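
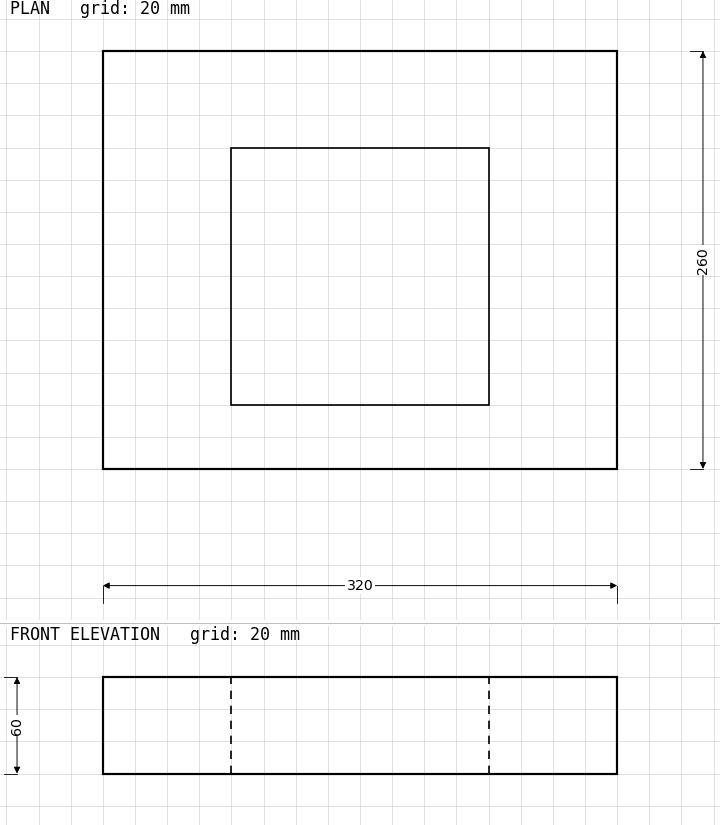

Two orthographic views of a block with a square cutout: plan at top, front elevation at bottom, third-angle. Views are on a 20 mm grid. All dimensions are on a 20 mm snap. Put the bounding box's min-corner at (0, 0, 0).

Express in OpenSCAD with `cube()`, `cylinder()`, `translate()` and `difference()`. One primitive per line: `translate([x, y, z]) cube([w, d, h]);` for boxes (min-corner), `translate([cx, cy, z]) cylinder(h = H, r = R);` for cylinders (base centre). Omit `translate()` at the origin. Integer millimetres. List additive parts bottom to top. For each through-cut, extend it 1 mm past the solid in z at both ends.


difference() {
  cube([320, 260, 60]);
  translate([80, 40, -1]) cube([160, 160, 62]);
}


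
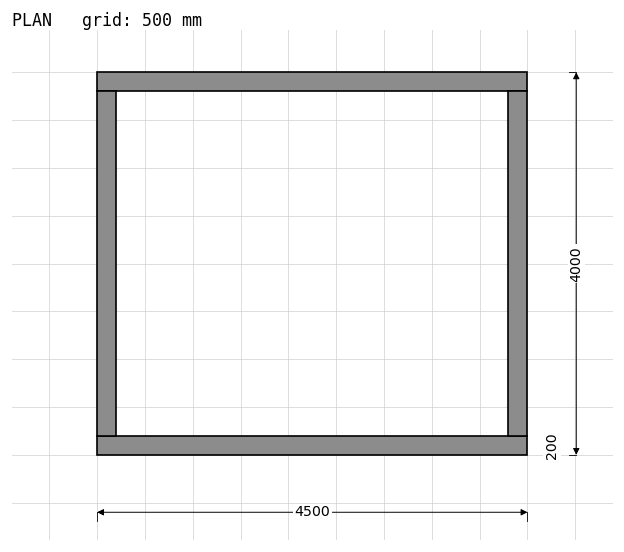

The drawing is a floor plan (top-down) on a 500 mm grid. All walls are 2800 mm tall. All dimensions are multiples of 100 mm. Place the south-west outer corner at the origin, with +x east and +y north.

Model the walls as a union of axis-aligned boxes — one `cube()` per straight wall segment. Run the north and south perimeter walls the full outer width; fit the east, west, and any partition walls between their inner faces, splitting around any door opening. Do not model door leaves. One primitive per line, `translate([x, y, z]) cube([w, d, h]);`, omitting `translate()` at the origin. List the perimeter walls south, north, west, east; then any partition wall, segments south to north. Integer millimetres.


cube([4500, 200, 2800]);
translate([0, 3800, 0]) cube([4500, 200, 2800]);
translate([0, 200, 0]) cube([200, 3600, 2800]);
translate([4300, 200, 0]) cube([200, 3600, 2800]);


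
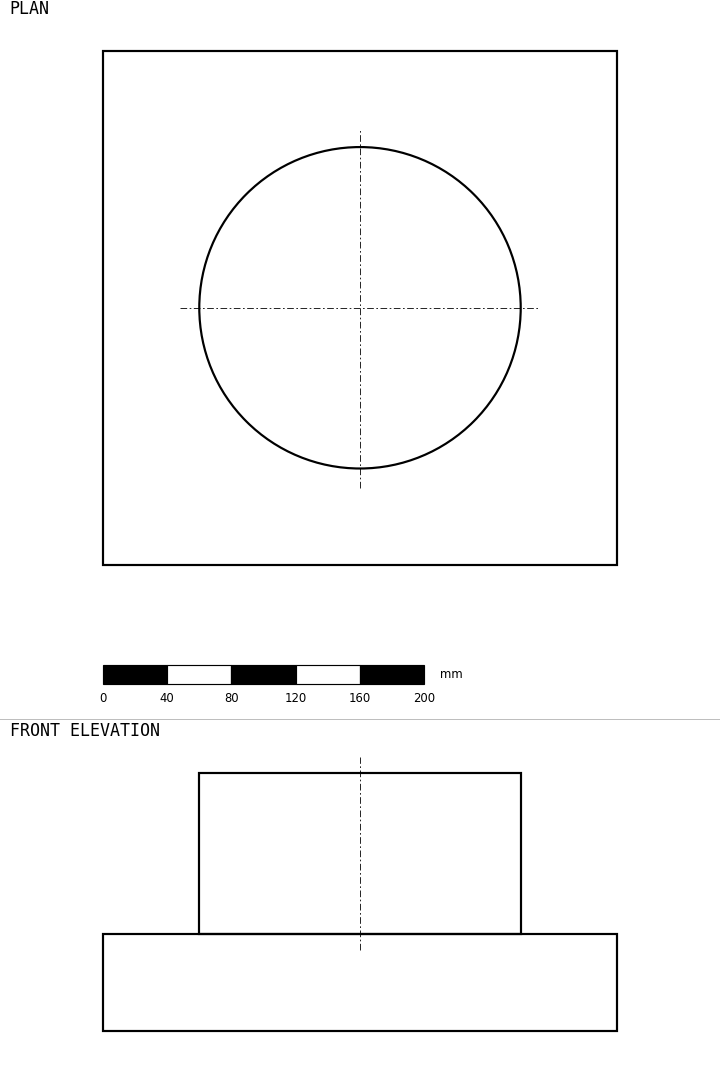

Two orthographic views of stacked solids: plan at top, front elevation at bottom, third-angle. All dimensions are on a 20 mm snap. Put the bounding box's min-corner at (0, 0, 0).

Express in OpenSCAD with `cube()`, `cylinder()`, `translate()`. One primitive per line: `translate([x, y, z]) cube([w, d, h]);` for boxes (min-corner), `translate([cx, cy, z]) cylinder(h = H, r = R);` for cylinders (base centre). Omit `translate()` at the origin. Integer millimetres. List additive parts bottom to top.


cube([320, 320, 60]);
translate([160, 160, 60]) cylinder(h = 100, r = 100);


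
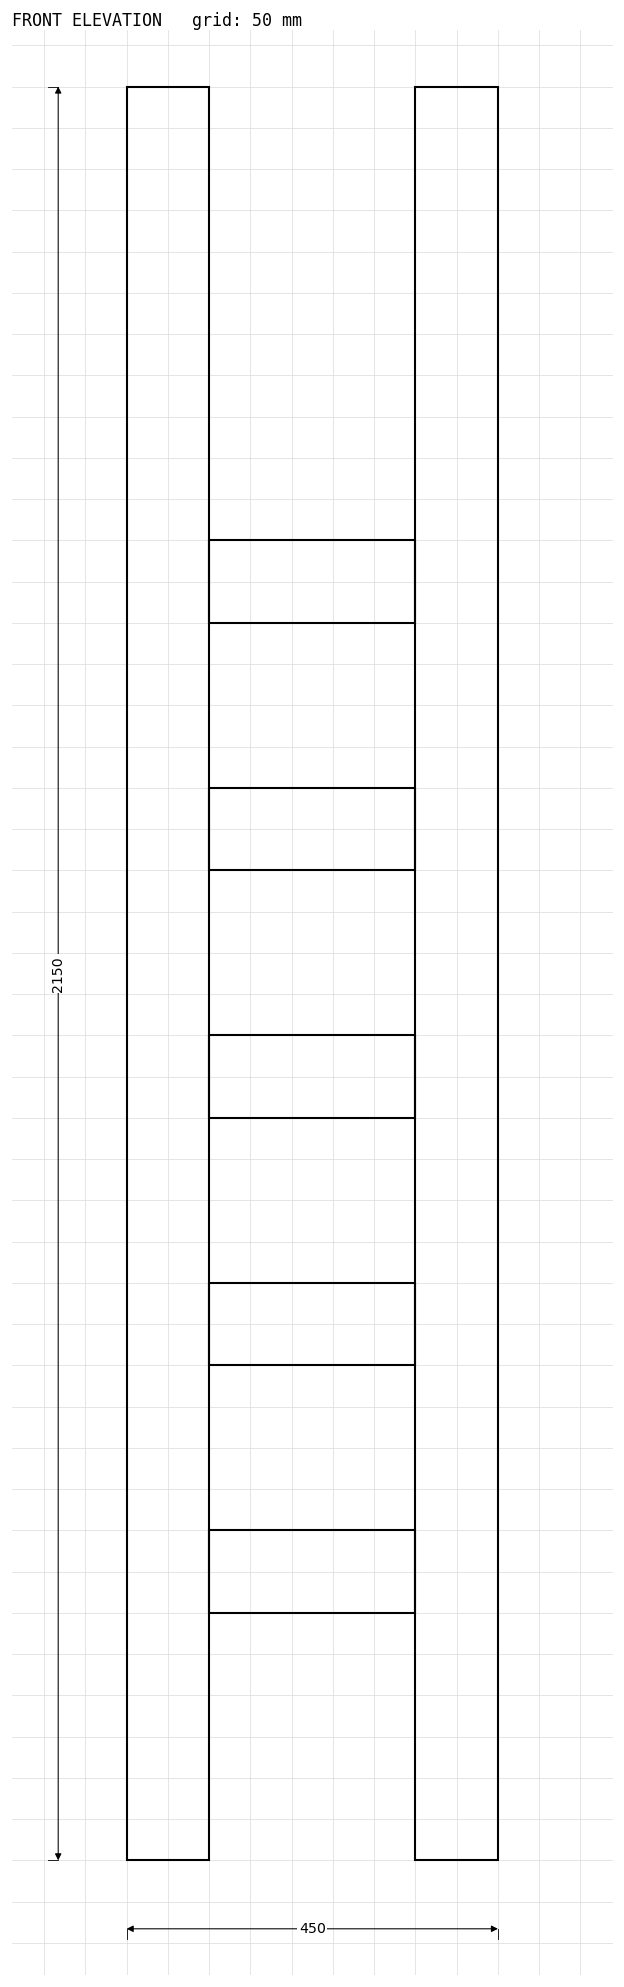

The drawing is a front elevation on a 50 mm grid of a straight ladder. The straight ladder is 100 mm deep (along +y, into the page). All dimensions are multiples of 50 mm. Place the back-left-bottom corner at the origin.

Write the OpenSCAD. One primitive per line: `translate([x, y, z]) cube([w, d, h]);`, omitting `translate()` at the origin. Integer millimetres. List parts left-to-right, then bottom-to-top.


cube([100, 100, 2150]);
translate([100, 0, 300]) cube([250, 100, 100]);
translate([100, 0, 600]) cube([250, 100, 100]);
translate([100, 0, 900]) cube([250, 100, 100]);
translate([100, 0, 1200]) cube([250, 100, 100]);
translate([100, 0, 1500]) cube([250, 100, 100]);
translate([350, 0, 0]) cube([100, 100, 2150]);


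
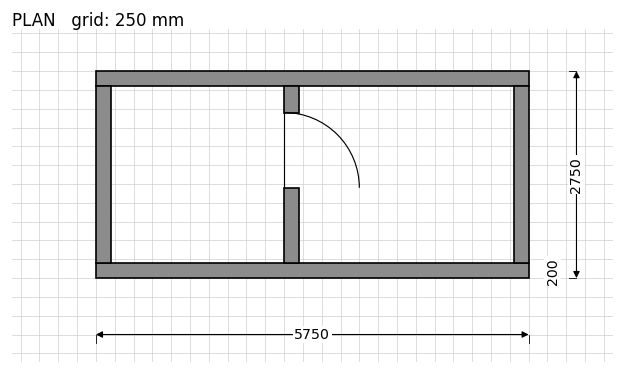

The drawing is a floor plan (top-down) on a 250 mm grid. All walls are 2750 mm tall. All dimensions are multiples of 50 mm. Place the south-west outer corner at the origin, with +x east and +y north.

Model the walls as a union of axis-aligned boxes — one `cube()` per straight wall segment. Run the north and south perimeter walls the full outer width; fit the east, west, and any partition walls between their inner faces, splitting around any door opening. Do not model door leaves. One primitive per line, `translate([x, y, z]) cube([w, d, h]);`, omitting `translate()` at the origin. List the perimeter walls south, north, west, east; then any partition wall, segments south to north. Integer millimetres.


cube([5750, 200, 2750]);
translate([0, 2550, 0]) cube([5750, 200, 2750]);
translate([0, 200, 0]) cube([200, 2350, 2750]);
translate([5550, 200, 0]) cube([200, 2350, 2750]);
translate([2500, 200, 0]) cube([200, 1000, 2750]);
translate([2500, 2200, 0]) cube([200, 350, 2750]);


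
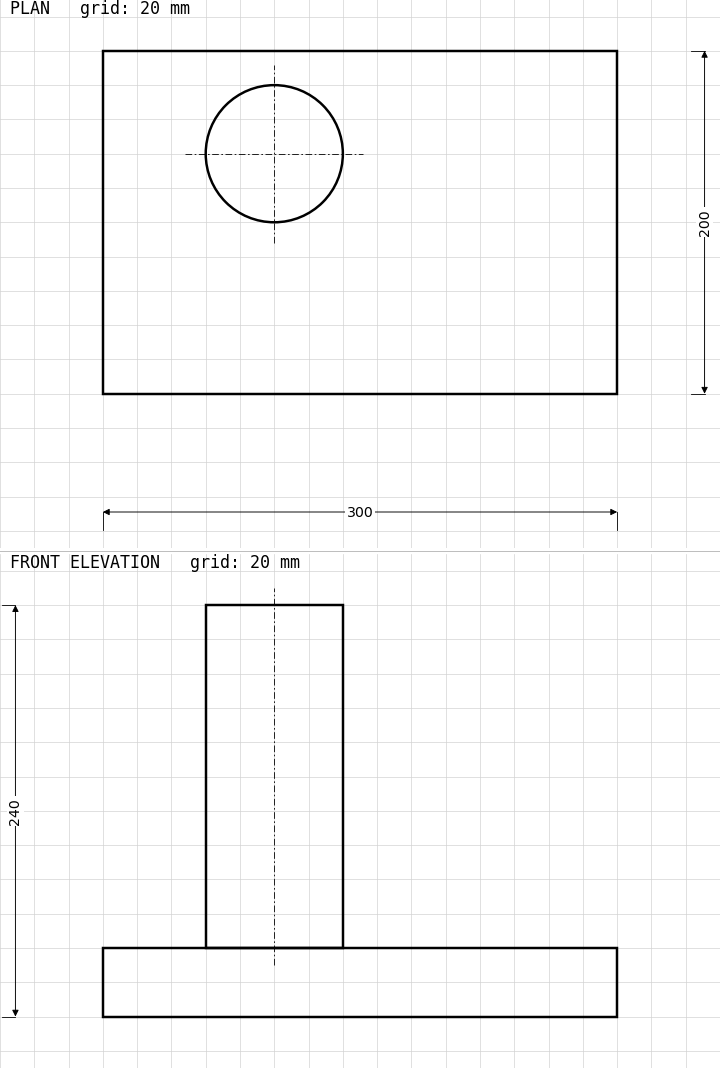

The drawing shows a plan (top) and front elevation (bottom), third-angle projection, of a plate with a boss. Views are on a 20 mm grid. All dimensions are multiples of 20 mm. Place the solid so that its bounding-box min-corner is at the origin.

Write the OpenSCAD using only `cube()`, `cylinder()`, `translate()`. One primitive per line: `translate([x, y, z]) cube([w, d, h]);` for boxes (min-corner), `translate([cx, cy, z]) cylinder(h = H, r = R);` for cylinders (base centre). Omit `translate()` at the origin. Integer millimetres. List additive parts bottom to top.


cube([300, 200, 40]);
translate([100, 140, 40]) cylinder(h = 200, r = 40);


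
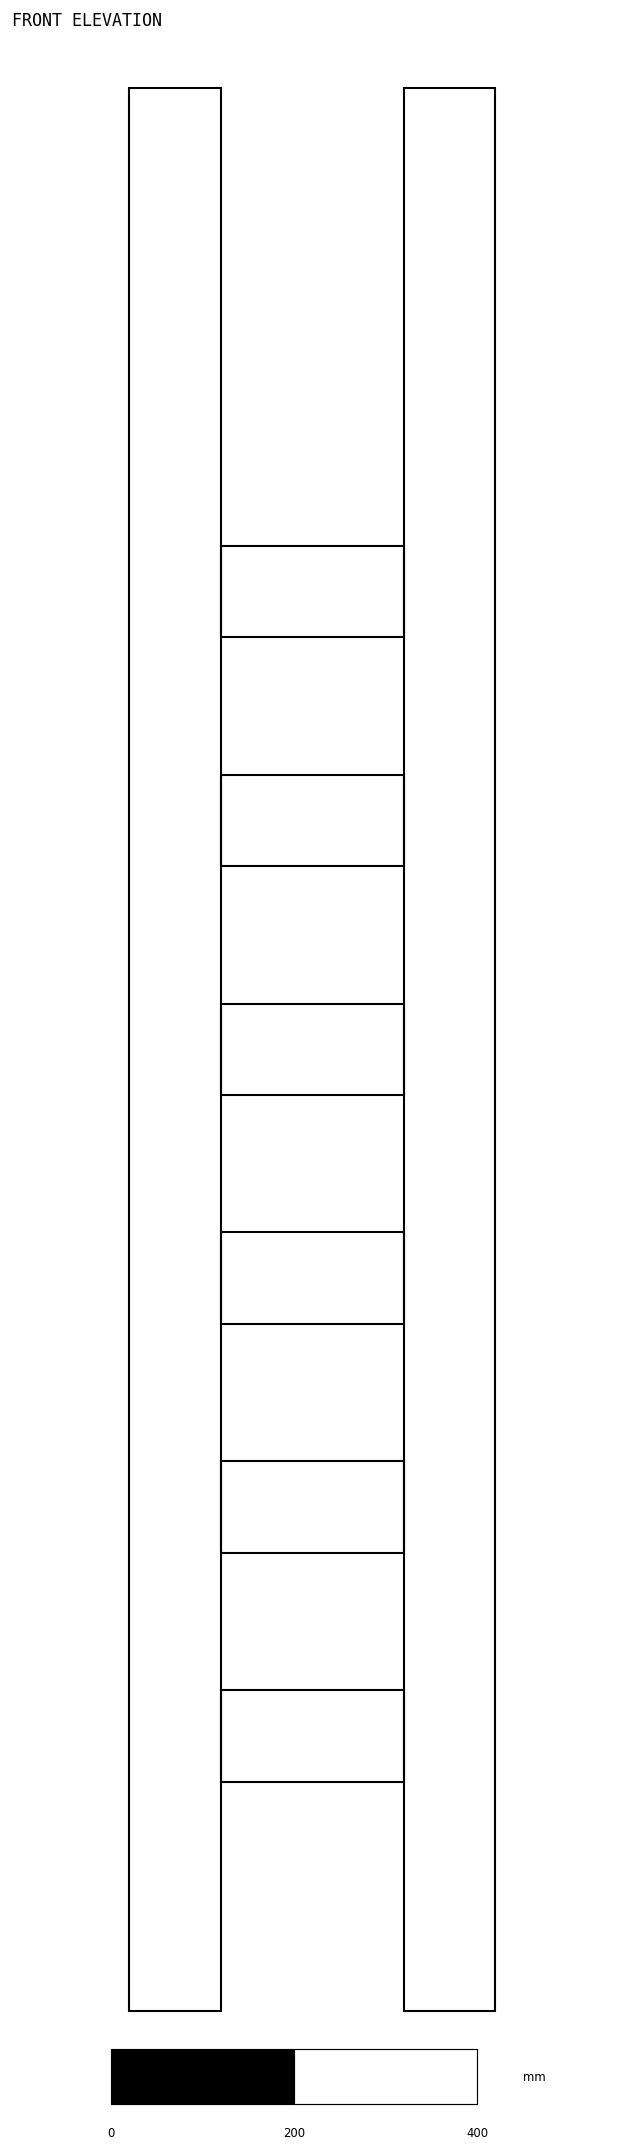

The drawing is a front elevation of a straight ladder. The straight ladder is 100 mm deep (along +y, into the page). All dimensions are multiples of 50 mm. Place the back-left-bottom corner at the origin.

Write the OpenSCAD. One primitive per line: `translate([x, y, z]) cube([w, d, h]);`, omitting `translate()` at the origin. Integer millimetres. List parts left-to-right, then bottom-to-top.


cube([100, 100, 2100]);
translate([100, 0, 250]) cube([200, 100, 100]);
translate([100, 0, 500]) cube([200, 100, 100]);
translate([100, 0, 750]) cube([200, 100, 100]);
translate([100, 0, 1000]) cube([200, 100, 100]);
translate([100, 0, 1250]) cube([200, 100, 100]);
translate([100, 0, 1500]) cube([200, 100, 100]);
translate([300, 0, 0]) cube([100, 100, 2100]);


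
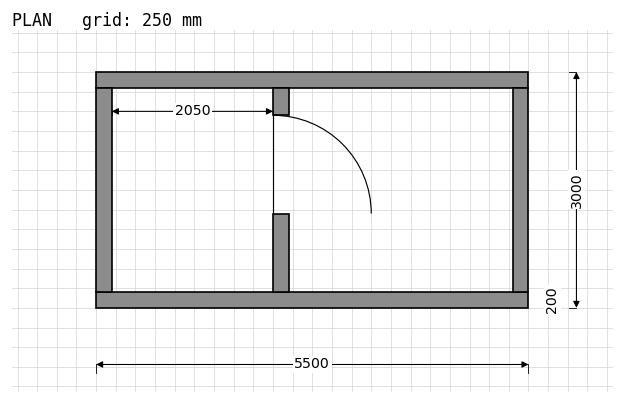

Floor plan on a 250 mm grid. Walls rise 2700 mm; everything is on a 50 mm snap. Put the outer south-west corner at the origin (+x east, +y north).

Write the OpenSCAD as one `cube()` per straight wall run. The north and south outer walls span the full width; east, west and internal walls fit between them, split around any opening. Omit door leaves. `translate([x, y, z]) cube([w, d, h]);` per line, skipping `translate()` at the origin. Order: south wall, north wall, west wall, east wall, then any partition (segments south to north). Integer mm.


cube([5500, 200, 2700]);
translate([0, 2800, 0]) cube([5500, 200, 2700]);
translate([0, 200, 0]) cube([200, 2600, 2700]);
translate([5300, 200, 0]) cube([200, 2600, 2700]);
translate([2250, 200, 0]) cube([200, 1000, 2700]);
translate([2250, 2450, 0]) cube([200, 350, 2700]);


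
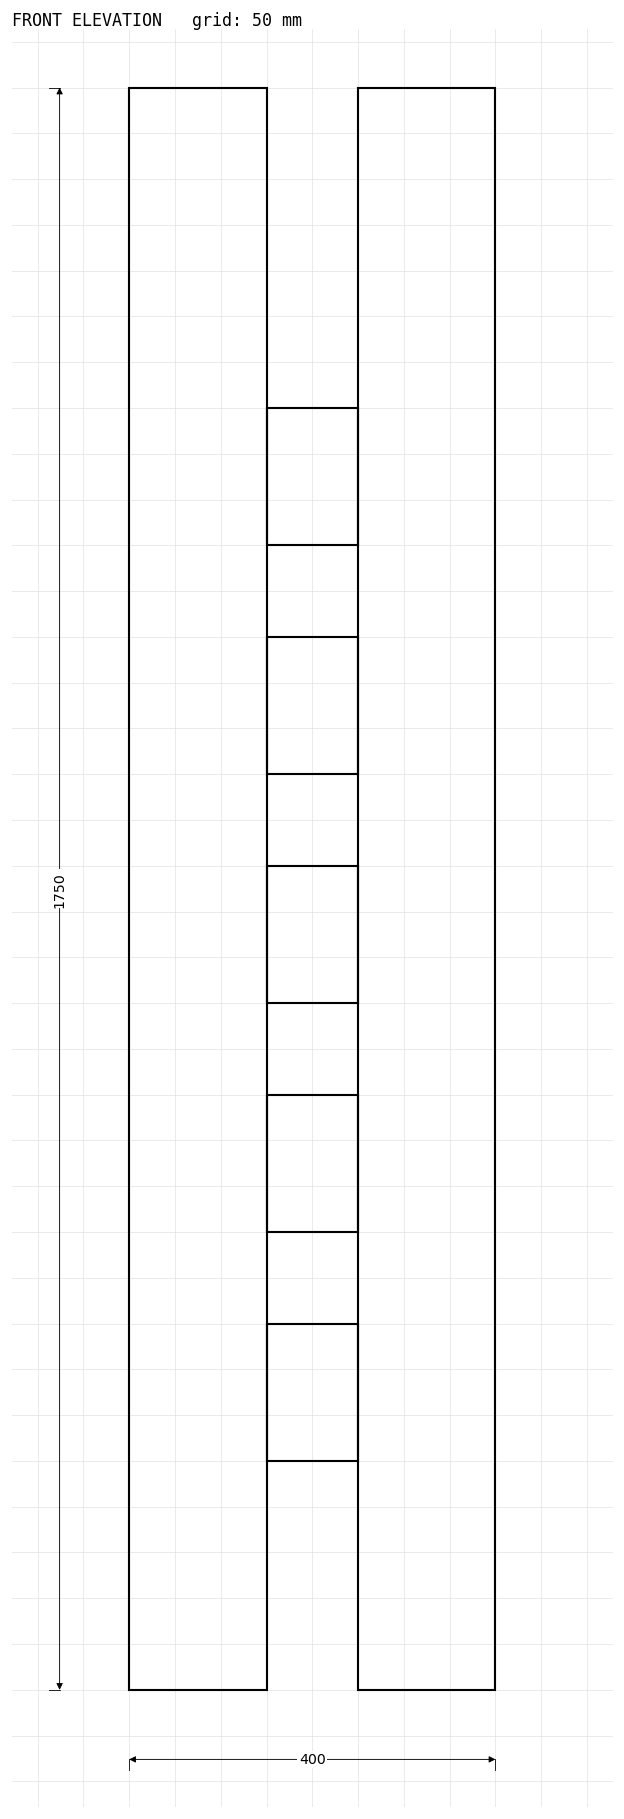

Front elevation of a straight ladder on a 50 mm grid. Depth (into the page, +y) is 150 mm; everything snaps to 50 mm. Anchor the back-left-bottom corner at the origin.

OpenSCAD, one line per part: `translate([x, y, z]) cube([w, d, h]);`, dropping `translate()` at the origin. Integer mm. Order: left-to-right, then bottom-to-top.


cube([150, 150, 1750]);
translate([150, 0, 250]) cube([100, 150, 150]);
translate([150, 0, 500]) cube([100, 150, 150]);
translate([150, 0, 750]) cube([100, 150, 150]);
translate([150, 0, 1000]) cube([100, 150, 150]);
translate([150, 0, 1250]) cube([100, 150, 150]);
translate([250, 0, 0]) cube([150, 150, 1750]);


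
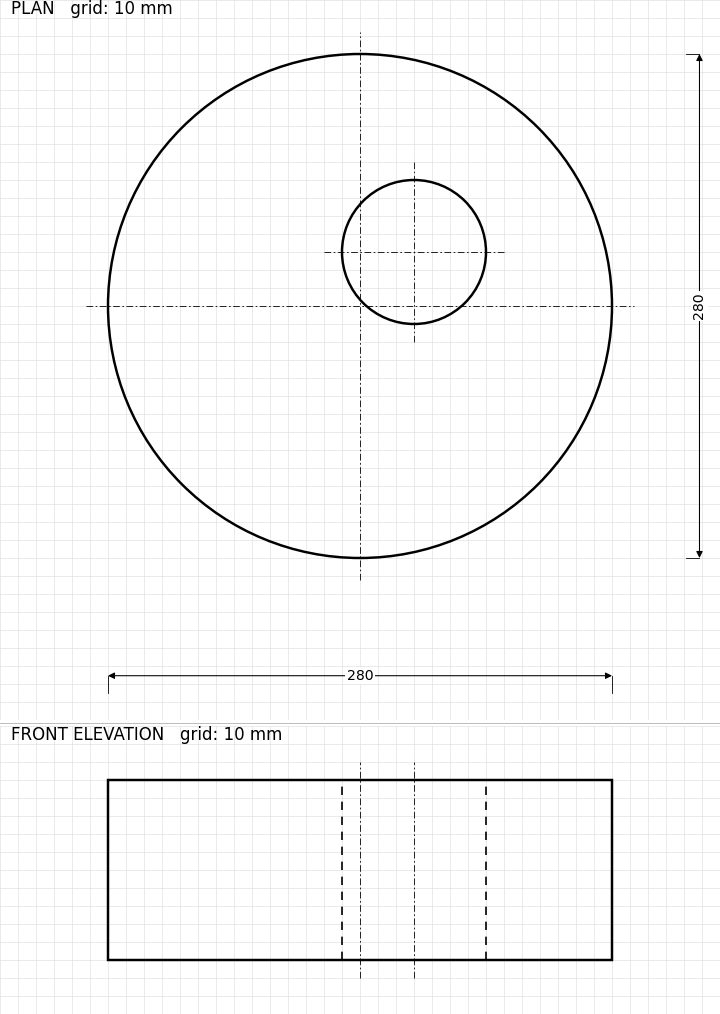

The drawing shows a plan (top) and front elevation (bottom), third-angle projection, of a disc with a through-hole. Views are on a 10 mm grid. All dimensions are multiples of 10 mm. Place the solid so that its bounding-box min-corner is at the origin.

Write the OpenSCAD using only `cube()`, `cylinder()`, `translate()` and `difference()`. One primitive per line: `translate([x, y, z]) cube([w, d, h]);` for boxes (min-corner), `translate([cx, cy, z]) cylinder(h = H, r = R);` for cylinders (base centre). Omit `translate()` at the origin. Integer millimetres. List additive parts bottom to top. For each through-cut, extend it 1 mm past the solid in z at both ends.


difference() {
  translate([140, 140, 0]) cylinder(h = 100, r = 140);
  translate([170, 170, -1]) cylinder(h = 102, r = 40);
}


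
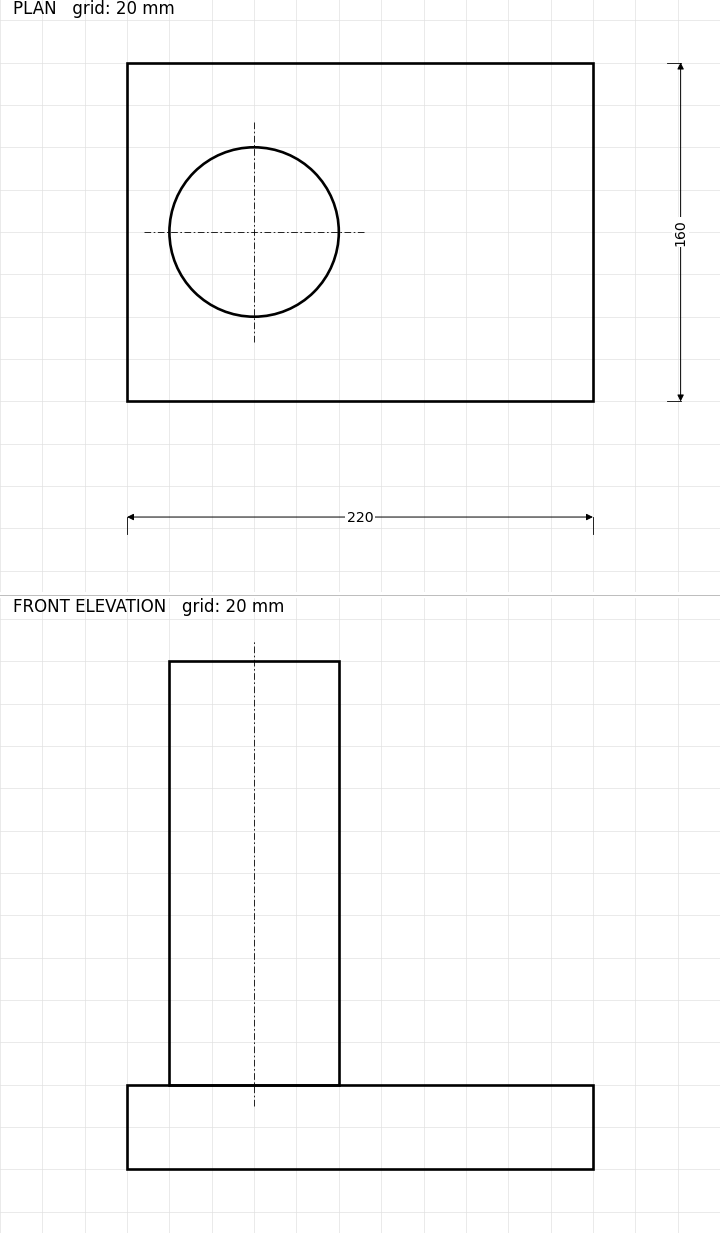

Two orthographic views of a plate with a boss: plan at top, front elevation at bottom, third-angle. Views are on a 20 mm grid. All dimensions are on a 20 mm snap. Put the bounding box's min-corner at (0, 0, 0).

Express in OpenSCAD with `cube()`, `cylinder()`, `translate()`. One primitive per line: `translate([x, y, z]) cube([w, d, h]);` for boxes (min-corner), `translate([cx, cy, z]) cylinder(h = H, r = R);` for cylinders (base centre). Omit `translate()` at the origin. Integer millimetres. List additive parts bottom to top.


cube([220, 160, 40]);
translate([60, 80, 40]) cylinder(h = 200, r = 40);


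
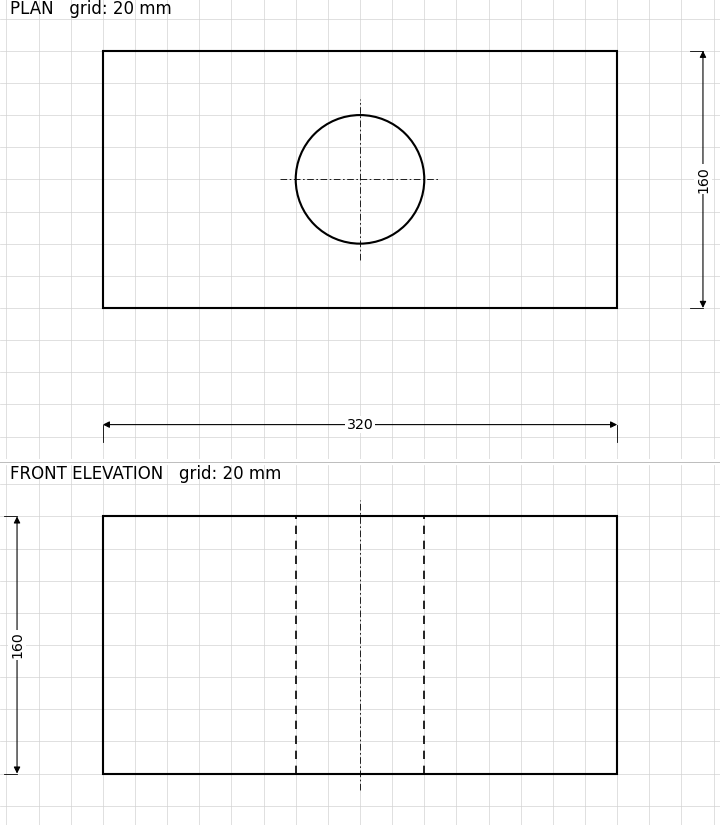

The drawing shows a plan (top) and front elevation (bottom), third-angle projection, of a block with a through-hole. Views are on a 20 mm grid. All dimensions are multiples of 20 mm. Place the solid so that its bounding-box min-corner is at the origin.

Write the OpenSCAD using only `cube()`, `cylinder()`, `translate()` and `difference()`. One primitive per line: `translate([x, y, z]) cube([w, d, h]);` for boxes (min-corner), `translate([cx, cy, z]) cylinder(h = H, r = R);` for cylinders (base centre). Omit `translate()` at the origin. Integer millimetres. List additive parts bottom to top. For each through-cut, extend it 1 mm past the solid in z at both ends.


difference() {
  cube([320, 160, 160]);
  translate([160, 80, -1]) cylinder(h = 162, r = 40);
}


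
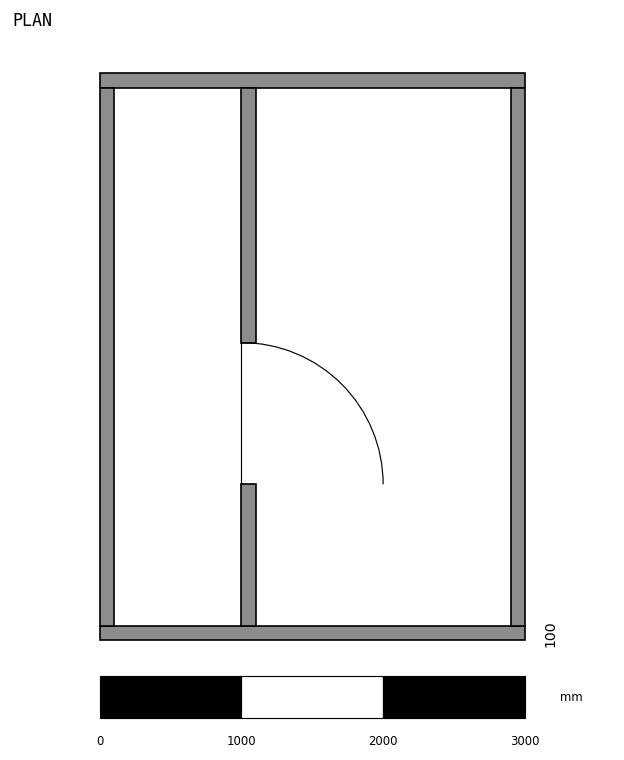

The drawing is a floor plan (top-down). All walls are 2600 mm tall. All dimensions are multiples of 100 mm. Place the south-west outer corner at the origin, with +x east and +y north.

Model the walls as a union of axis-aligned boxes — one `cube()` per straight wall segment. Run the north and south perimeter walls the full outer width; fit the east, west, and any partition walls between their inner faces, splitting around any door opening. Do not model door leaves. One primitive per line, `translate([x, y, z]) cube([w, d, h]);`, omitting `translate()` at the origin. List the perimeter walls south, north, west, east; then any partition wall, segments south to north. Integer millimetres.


cube([3000, 100, 2600]);
translate([0, 3900, 0]) cube([3000, 100, 2600]);
translate([0, 100, 0]) cube([100, 3800, 2600]);
translate([2900, 100, 0]) cube([100, 3800, 2600]);
translate([1000, 100, 0]) cube([100, 1000, 2600]);
translate([1000, 2100, 0]) cube([100, 1800, 2600]);


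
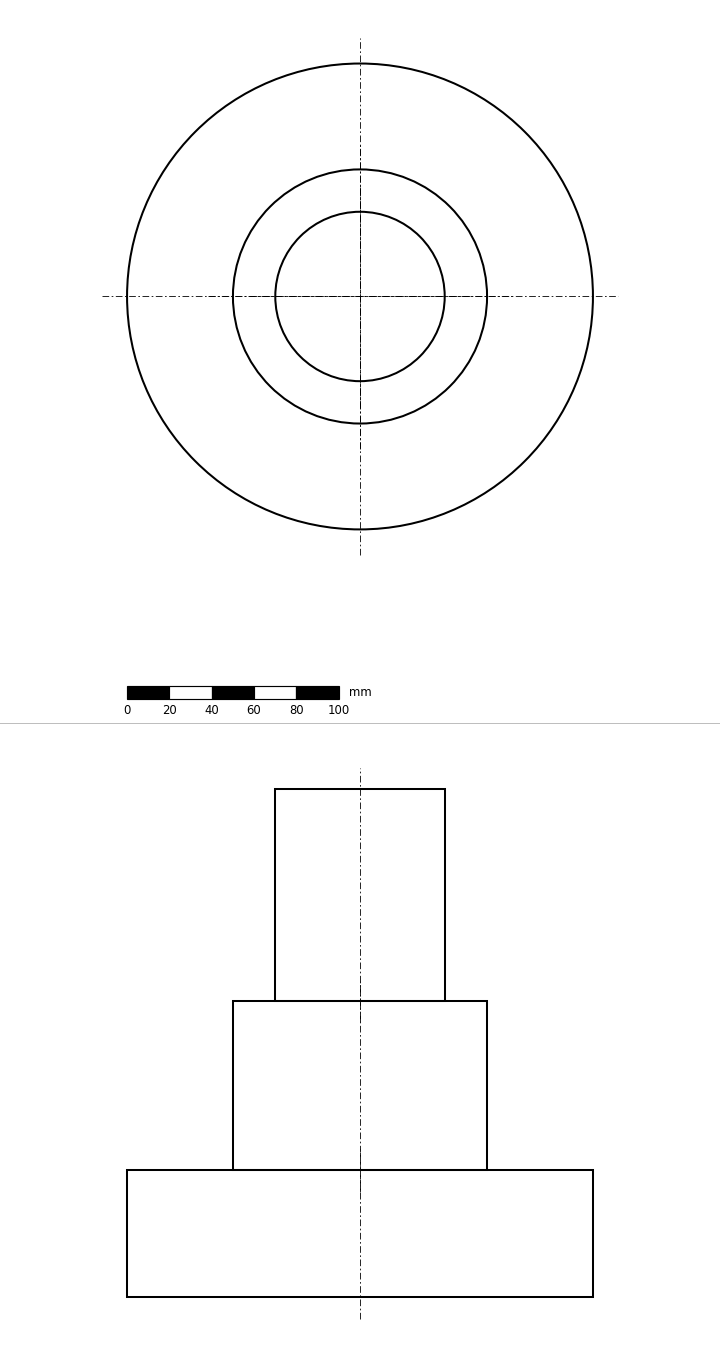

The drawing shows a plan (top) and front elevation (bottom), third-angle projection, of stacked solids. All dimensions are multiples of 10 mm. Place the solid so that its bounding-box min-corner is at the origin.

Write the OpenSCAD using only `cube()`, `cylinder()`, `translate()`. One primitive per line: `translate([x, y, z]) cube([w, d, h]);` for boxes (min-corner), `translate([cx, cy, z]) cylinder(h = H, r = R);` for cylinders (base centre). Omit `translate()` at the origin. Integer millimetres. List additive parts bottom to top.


translate([110, 110, 0]) cylinder(h = 60, r = 110);
translate([110, 110, 60]) cylinder(h = 80, r = 60);
translate([110, 110, 140]) cylinder(h = 100, r = 40);


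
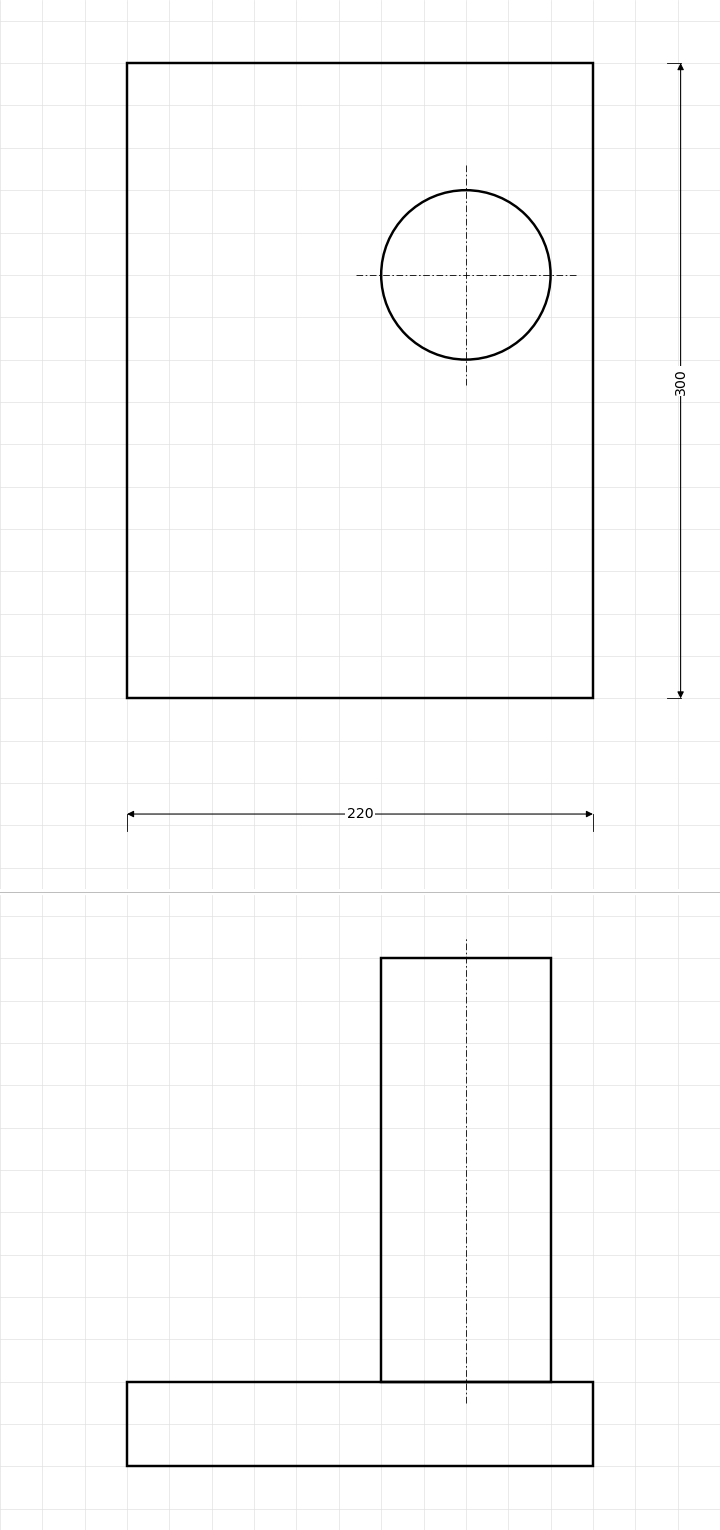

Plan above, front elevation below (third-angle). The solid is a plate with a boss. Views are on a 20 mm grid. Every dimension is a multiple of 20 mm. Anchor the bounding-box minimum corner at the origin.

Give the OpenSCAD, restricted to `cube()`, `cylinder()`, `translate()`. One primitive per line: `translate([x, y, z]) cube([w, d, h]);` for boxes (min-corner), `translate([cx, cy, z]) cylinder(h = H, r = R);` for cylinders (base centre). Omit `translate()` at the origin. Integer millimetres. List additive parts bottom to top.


cube([220, 300, 40]);
translate([160, 200, 40]) cylinder(h = 200, r = 40);


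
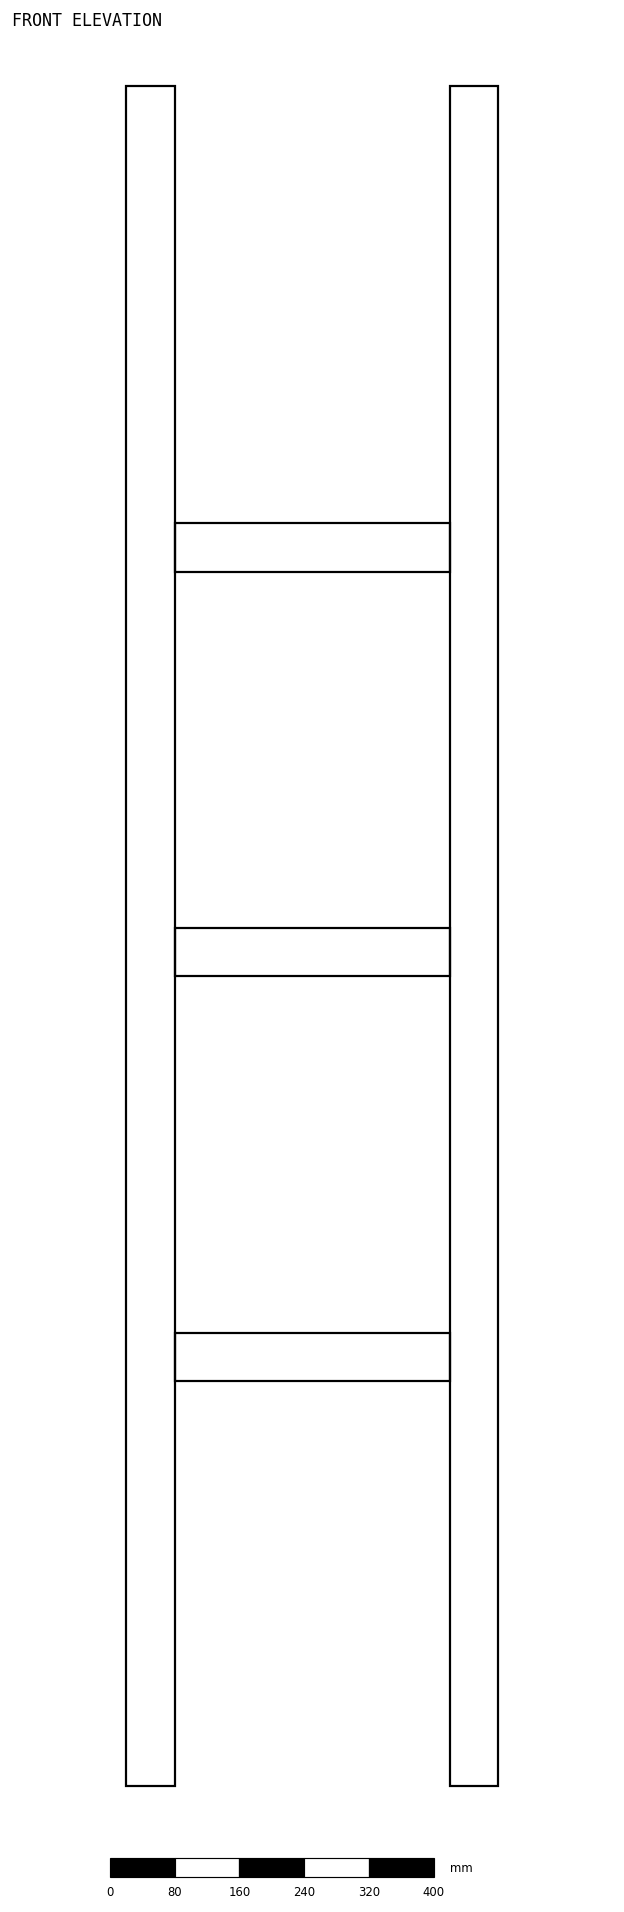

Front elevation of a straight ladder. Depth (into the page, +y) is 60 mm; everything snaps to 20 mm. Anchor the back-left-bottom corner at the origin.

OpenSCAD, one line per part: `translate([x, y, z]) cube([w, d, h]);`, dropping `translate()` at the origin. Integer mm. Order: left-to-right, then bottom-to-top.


cube([60, 60, 2100]);
translate([60, 0, 500]) cube([340, 60, 60]);
translate([60, 0, 1000]) cube([340, 60, 60]);
translate([60, 0, 1500]) cube([340, 60, 60]);
translate([400, 0, 0]) cube([60, 60, 2100]);


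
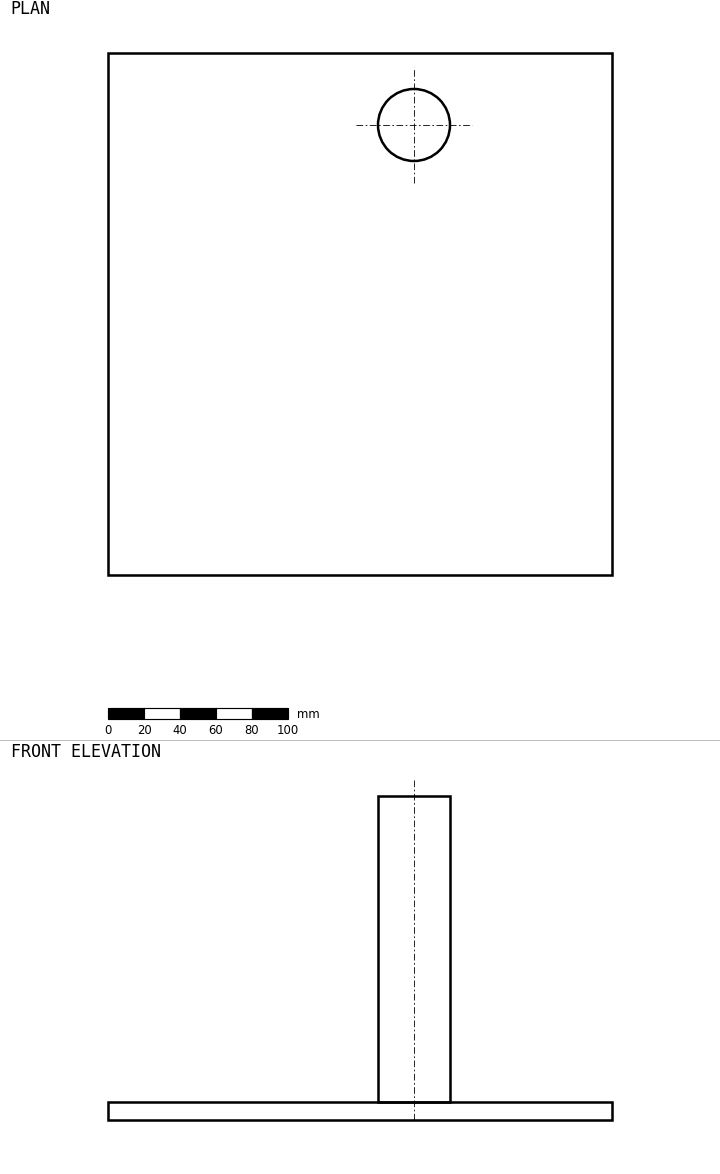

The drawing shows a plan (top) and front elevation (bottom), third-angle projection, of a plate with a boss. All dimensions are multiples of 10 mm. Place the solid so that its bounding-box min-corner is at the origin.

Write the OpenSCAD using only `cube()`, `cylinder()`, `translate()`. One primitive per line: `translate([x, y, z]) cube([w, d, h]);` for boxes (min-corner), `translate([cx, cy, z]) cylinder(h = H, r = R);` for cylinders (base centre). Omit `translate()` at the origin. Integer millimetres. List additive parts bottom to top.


cube([280, 290, 10]);
translate([170, 250, 10]) cylinder(h = 170, r = 20);


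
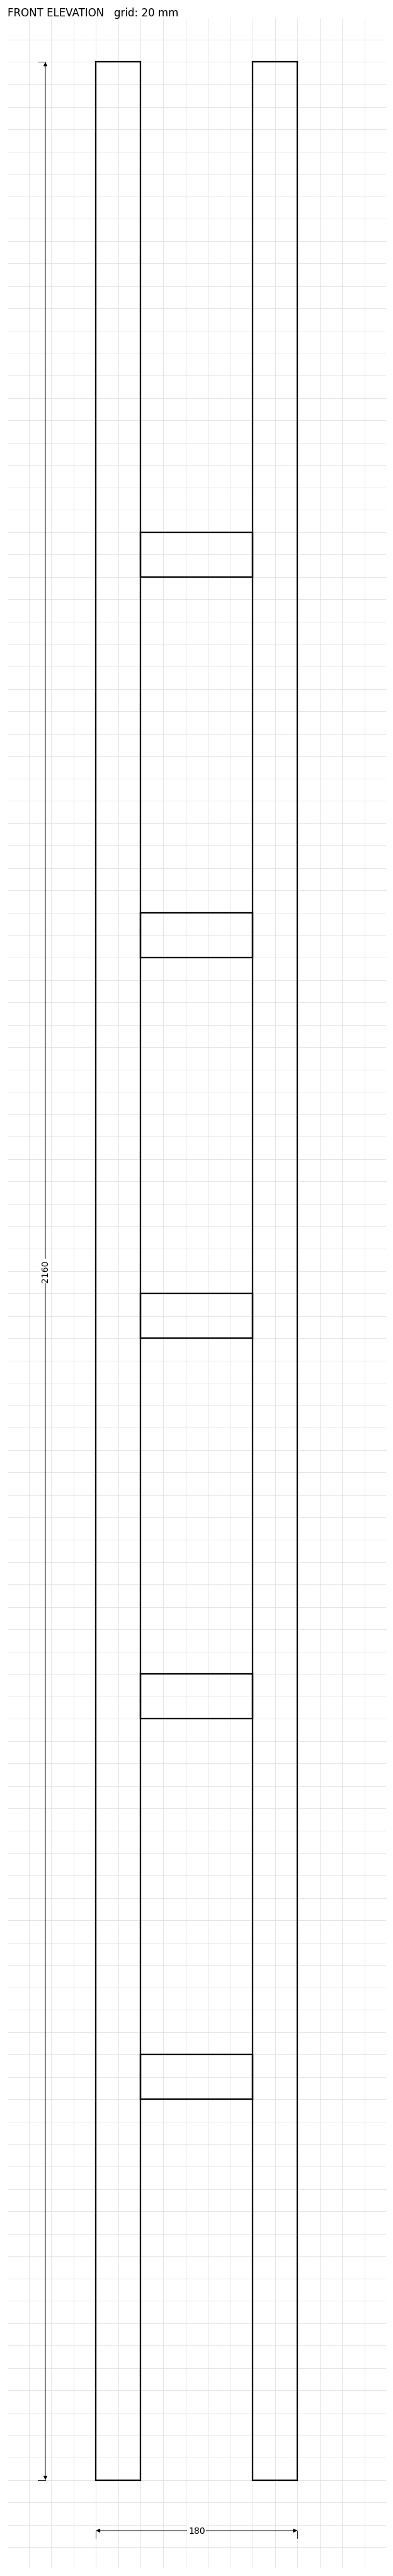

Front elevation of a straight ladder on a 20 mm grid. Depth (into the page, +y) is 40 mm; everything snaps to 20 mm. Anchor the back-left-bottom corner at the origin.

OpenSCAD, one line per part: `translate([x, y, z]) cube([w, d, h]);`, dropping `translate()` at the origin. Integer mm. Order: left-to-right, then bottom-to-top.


cube([40, 40, 2160]);
translate([40, 0, 340]) cube([100, 40, 40]);
translate([40, 0, 680]) cube([100, 40, 40]);
translate([40, 0, 1020]) cube([100, 40, 40]);
translate([40, 0, 1360]) cube([100, 40, 40]);
translate([40, 0, 1700]) cube([100, 40, 40]);
translate([140, 0, 0]) cube([40, 40, 2160]);


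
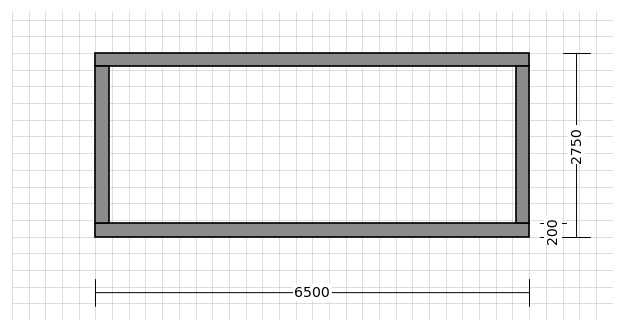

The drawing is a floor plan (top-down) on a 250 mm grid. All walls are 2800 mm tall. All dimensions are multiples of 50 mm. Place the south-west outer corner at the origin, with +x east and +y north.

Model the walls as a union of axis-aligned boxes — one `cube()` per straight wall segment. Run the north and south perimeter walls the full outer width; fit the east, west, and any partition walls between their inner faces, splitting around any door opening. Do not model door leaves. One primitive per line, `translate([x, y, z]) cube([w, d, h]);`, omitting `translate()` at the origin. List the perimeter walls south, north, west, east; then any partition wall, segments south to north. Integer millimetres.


cube([6500, 200, 2800]);
translate([0, 2550, 0]) cube([6500, 200, 2800]);
translate([0, 200, 0]) cube([200, 2350, 2800]);
translate([6300, 200, 0]) cube([200, 2350, 2800]);


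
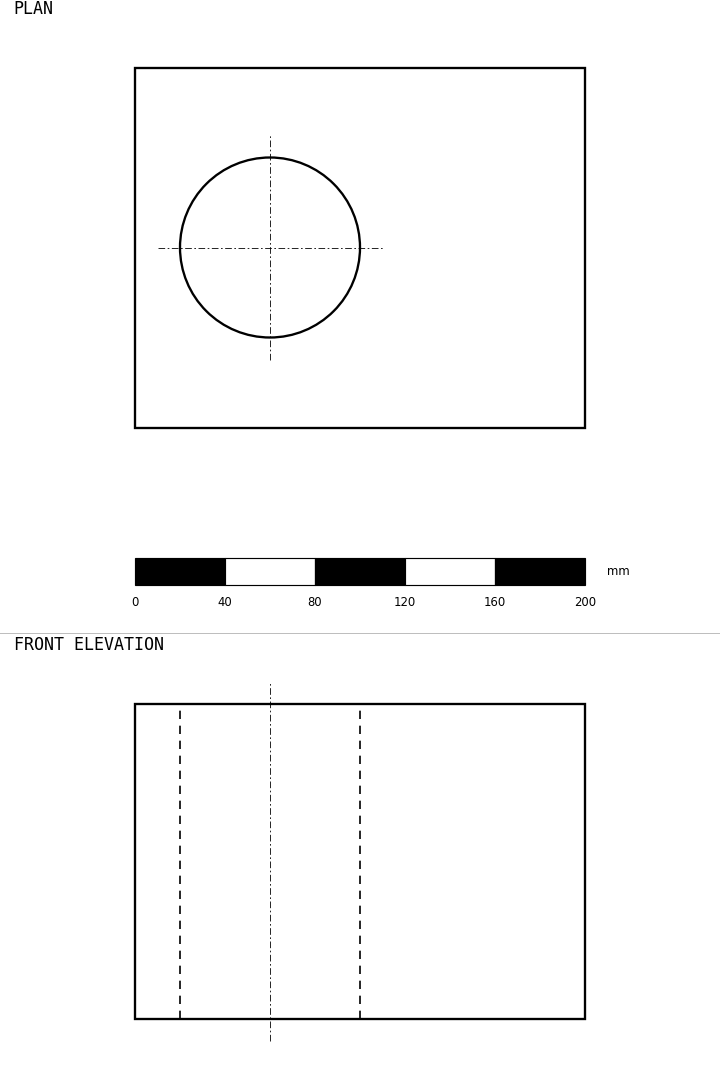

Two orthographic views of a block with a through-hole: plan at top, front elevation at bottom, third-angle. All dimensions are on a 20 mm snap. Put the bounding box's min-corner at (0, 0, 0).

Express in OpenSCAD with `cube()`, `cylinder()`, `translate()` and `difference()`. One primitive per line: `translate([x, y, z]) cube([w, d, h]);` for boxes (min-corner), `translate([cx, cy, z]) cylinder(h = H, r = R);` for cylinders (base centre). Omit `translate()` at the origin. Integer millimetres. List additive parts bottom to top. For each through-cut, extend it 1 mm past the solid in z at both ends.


difference() {
  cube([200, 160, 140]);
  translate([60, 80, -1]) cylinder(h = 142, r = 40);
}


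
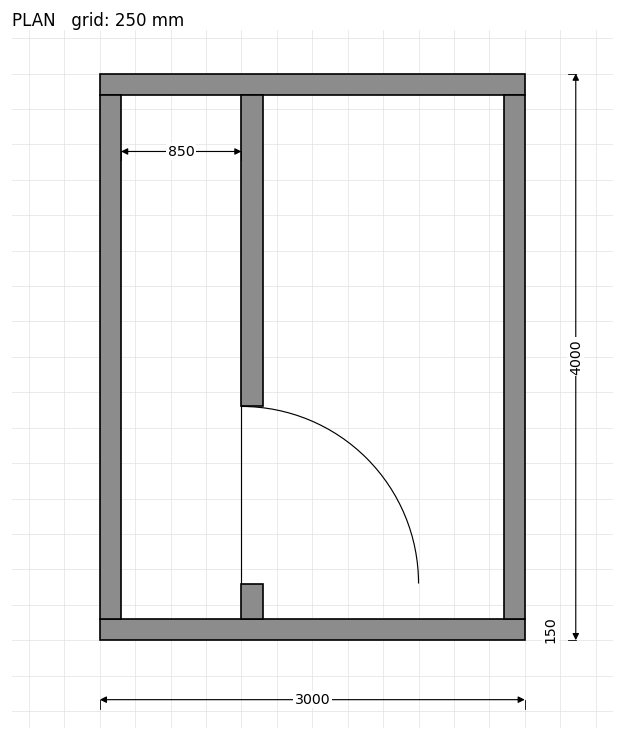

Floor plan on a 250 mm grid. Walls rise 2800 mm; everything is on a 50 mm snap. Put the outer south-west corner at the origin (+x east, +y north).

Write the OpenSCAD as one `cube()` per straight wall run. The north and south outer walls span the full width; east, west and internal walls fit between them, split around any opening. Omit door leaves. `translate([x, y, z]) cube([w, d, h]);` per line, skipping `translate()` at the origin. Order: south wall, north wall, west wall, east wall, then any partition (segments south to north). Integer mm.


cube([3000, 150, 2800]);
translate([0, 3850, 0]) cube([3000, 150, 2800]);
translate([0, 150, 0]) cube([150, 3700, 2800]);
translate([2850, 150, 0]) cube([150, 3700, 2800]);
translate([1000, 150, 0]) cube([150, 250, 2800]);
translate([1000, 1650, 0]) cube([150, 2200, 2800]);


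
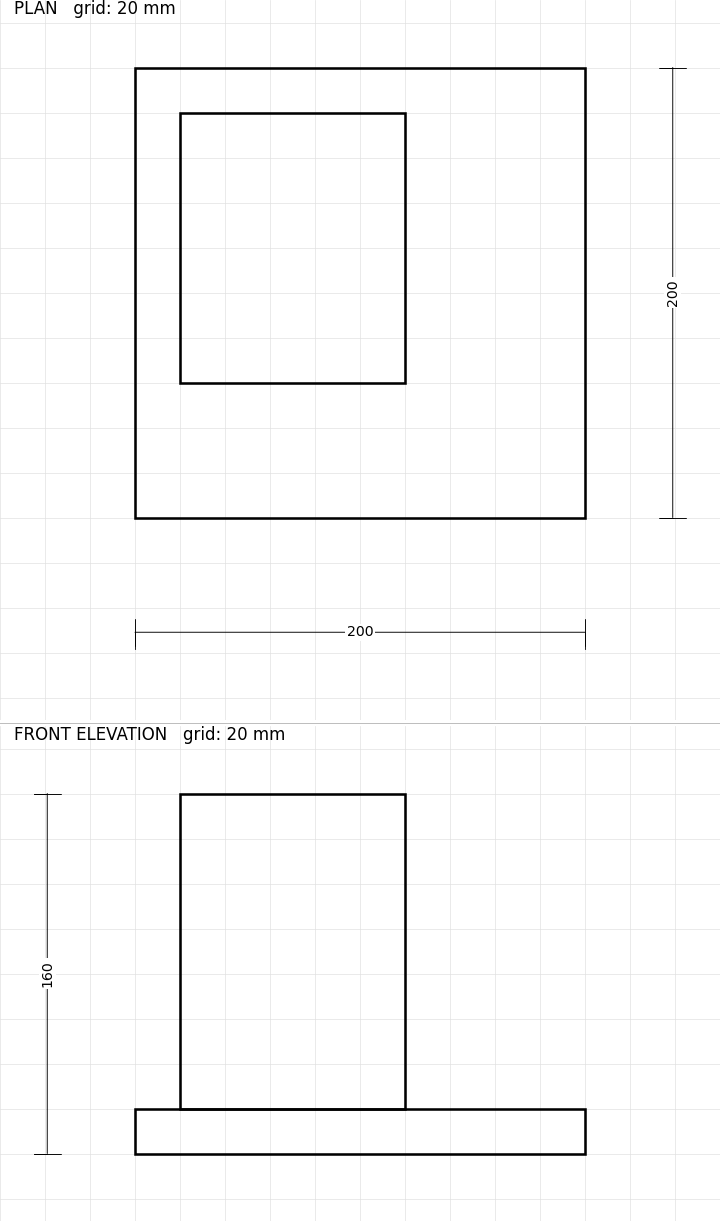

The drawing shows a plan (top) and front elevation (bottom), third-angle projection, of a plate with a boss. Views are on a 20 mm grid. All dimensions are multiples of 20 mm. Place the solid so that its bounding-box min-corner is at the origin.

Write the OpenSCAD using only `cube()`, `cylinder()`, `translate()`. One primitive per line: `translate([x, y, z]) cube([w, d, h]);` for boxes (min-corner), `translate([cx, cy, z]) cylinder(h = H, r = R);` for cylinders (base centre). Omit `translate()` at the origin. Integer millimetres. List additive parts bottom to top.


cube([200, 200, 20]);
translate([20, 60, 20]) cube([100, 120, 140]);


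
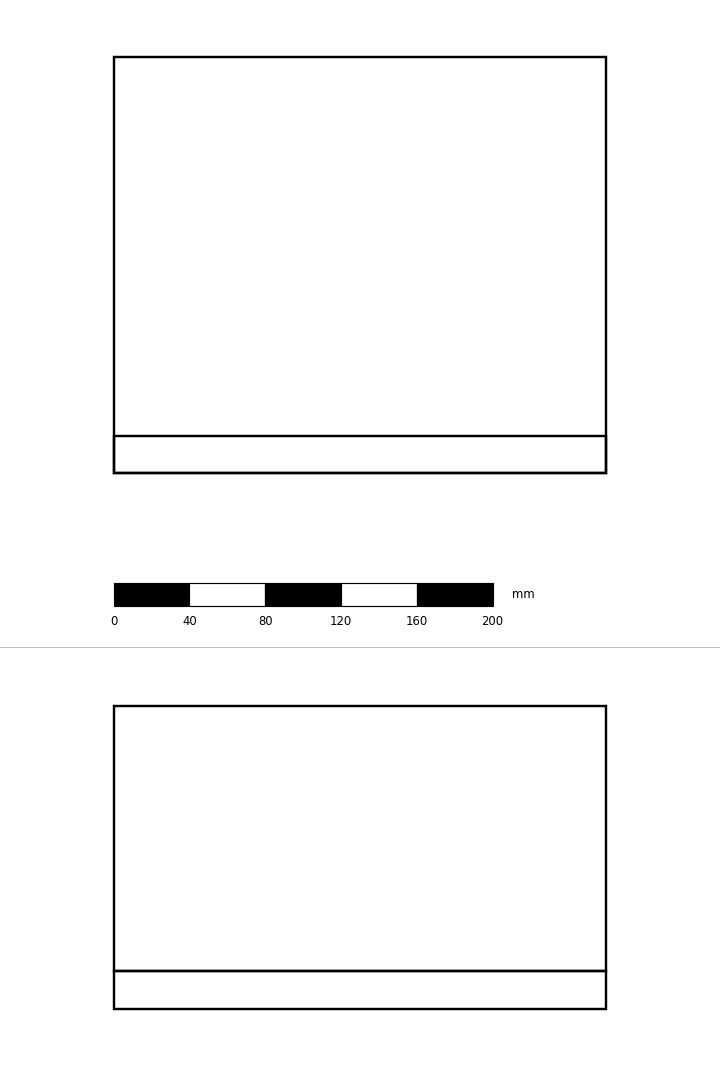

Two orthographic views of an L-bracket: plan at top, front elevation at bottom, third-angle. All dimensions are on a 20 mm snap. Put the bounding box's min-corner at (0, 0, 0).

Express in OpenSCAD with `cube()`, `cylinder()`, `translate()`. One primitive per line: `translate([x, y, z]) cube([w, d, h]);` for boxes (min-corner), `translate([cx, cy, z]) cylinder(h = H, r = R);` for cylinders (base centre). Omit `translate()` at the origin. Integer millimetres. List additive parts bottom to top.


cube([260, 220, 20]);
translate([0, 0, 20]) cube([260, 20, 140]);


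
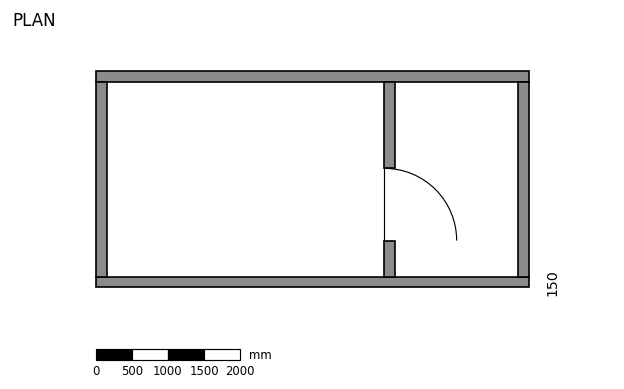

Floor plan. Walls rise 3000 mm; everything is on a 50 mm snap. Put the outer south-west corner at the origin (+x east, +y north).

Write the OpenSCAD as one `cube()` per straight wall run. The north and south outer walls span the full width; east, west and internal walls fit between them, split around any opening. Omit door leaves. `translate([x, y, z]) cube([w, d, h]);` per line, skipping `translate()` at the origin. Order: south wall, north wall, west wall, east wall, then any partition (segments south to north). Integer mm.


cube([6000, 150, 3000]);
translate([0, 2850, 0]) cube([6000, 150, 3000]);
translate([0, 150, 0]) cube([150, 2700, 3000]);
translate([5850, 150, 0]) cube([150, 2700, 3000]);
translate([4000, 150, 0]) cube([150, 500, 3000]);
translate([4000, 1650, 0]) cube([150, 1200, 3000]);


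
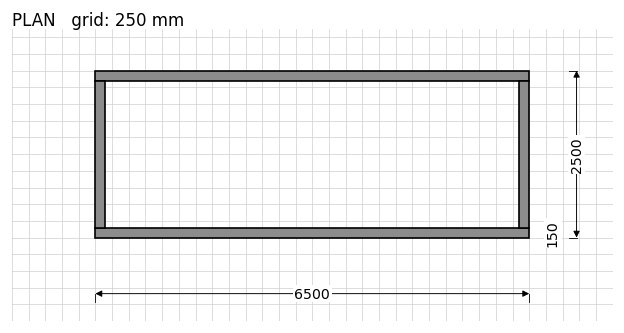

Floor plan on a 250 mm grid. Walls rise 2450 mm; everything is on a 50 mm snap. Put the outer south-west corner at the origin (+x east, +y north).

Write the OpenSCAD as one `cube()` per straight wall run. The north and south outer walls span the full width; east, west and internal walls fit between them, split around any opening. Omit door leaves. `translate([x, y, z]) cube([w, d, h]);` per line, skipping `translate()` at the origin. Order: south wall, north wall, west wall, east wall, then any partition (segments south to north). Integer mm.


cube([6500, 150, 2450]);
translate([0, 2350, 0]) cube([6500, 150, 2450]);
translate([0, 150, 0]) cube([150, 2200, 2450]);
translate([6350, 150, 0]) cube([150, 2200, 2450]);


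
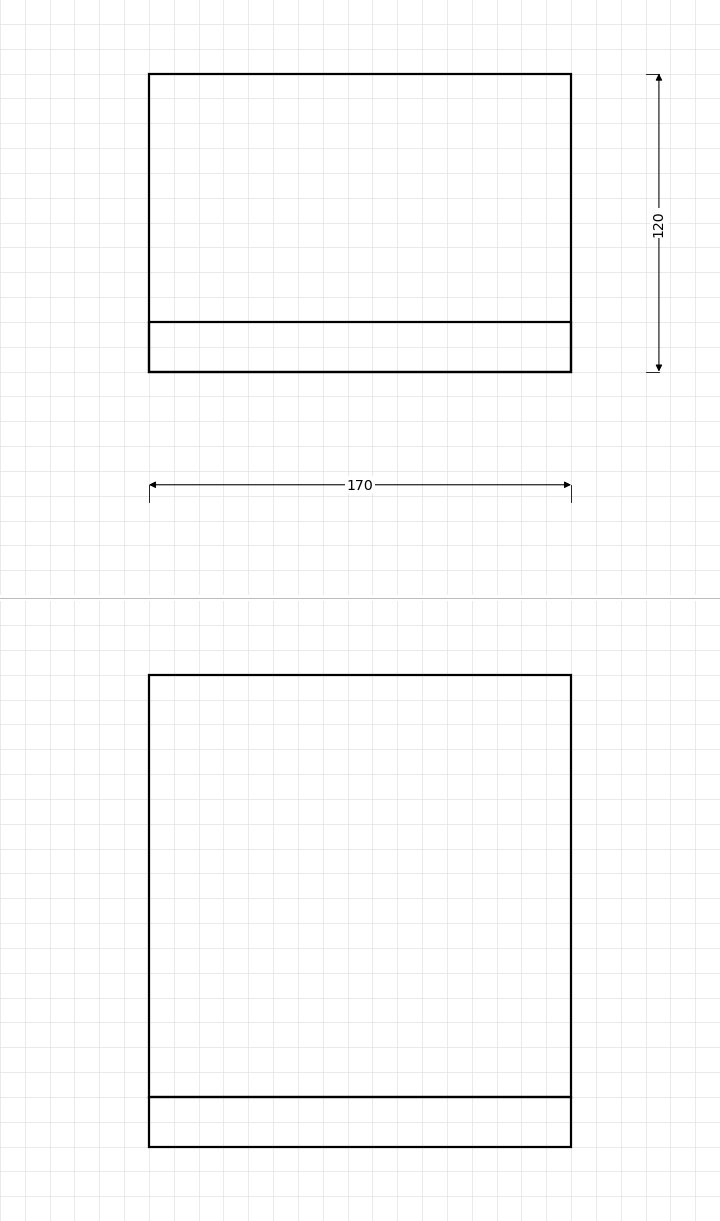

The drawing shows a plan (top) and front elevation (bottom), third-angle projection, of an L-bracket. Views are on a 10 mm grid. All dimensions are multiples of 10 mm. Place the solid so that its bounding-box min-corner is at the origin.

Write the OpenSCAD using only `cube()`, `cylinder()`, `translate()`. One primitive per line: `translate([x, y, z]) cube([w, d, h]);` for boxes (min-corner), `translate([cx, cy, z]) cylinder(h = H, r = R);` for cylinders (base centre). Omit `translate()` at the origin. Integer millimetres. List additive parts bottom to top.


cube([170, 120, 20]);
translate([0, 0, 20]) cube([170, 20, 170]);


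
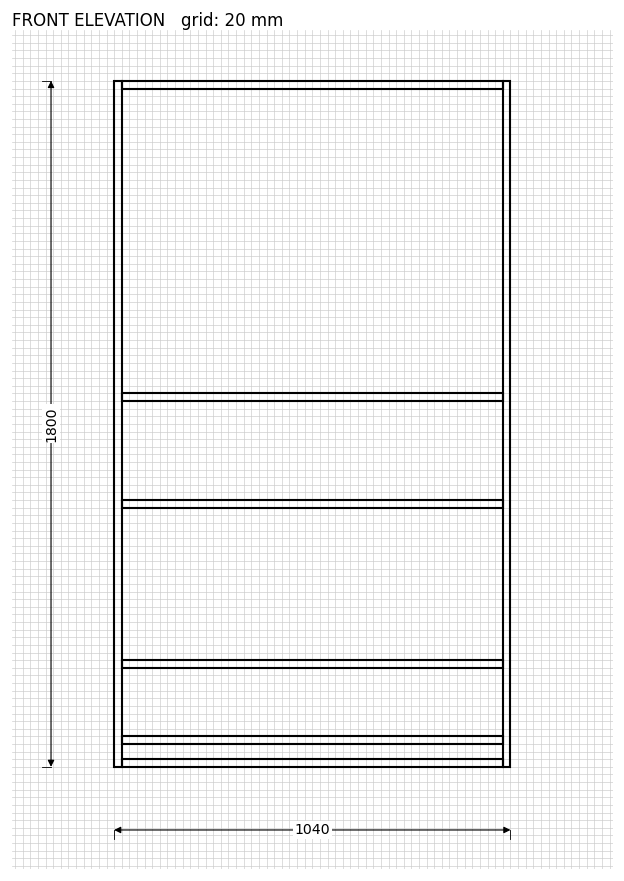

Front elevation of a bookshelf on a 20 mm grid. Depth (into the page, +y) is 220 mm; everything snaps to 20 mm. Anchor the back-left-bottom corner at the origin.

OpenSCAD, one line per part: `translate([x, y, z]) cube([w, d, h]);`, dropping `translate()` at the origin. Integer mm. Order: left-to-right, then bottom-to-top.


cube([20, 220, 1800]);
translate([20, 0, 0]) cube([1000, 220, 20]);
translate([20, 0, 60]) cube([1000, 220, 20]);
translate([20, 0, 260]) cube([1000, 220, 20]);
translate([20, 0, 680]) cube([1000, 220, 20]);
translate([20, 0, 960]) cube([1000, 220, 20]);
translate([20, 0, 1780]) cube([1000, 220, 20]);
translate([1020, 0, 0]) cube([20, 220, 1800]);


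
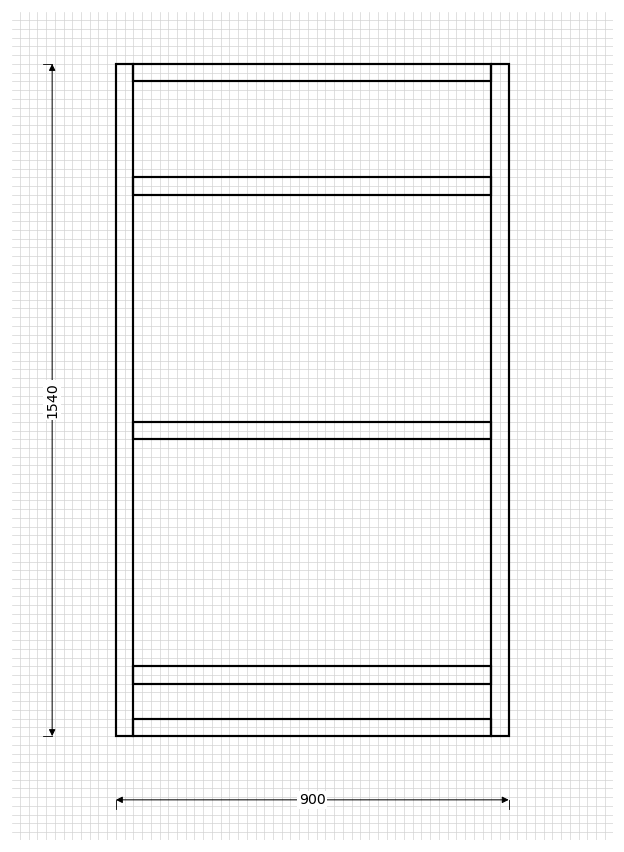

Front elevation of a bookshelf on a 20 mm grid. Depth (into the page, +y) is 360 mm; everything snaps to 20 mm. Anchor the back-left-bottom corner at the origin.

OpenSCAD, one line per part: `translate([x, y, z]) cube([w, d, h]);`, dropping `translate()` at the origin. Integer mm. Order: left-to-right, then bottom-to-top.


cube([40, 360, 1540]);
translate([40, 0, 0]) cube([820, 360, 40]);
translate([40, 0, 120]) cube([820, 360, 40]);
translate([40, 0, 680]) cube([820, 360, 40]);
translate([40, 0, 1240]) cube([820, 360, 40]);
translate([40, 0, 1500]) cube([820, 360, 40]);
translate([860, 0, 0]) cube([40, 360, 1540]);


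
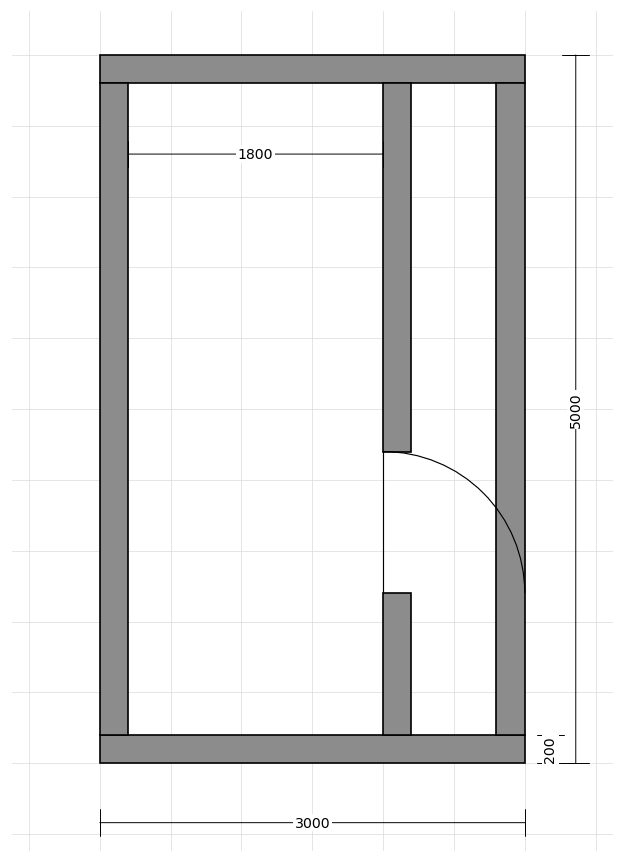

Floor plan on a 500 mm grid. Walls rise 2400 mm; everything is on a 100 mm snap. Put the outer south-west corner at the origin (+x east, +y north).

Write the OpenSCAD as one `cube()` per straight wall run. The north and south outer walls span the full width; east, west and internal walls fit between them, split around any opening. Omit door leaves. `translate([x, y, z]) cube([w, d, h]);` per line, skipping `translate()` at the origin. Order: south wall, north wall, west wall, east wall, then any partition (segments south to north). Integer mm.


cube([3000, 200, 2400]);
translate([0, 4800, 0]) cube([3000, 200, 2400]);
translate([0, 200, 0]) cube([200, 4600, 2400]);
translate([2800, 200, 0]) cube([200, 4600, 2400]);
translate([2000, 200, 0]) cube([200, 1000, 2400]);
translate([2000, 2200, 0]) cube([200, 2600, 2400]);


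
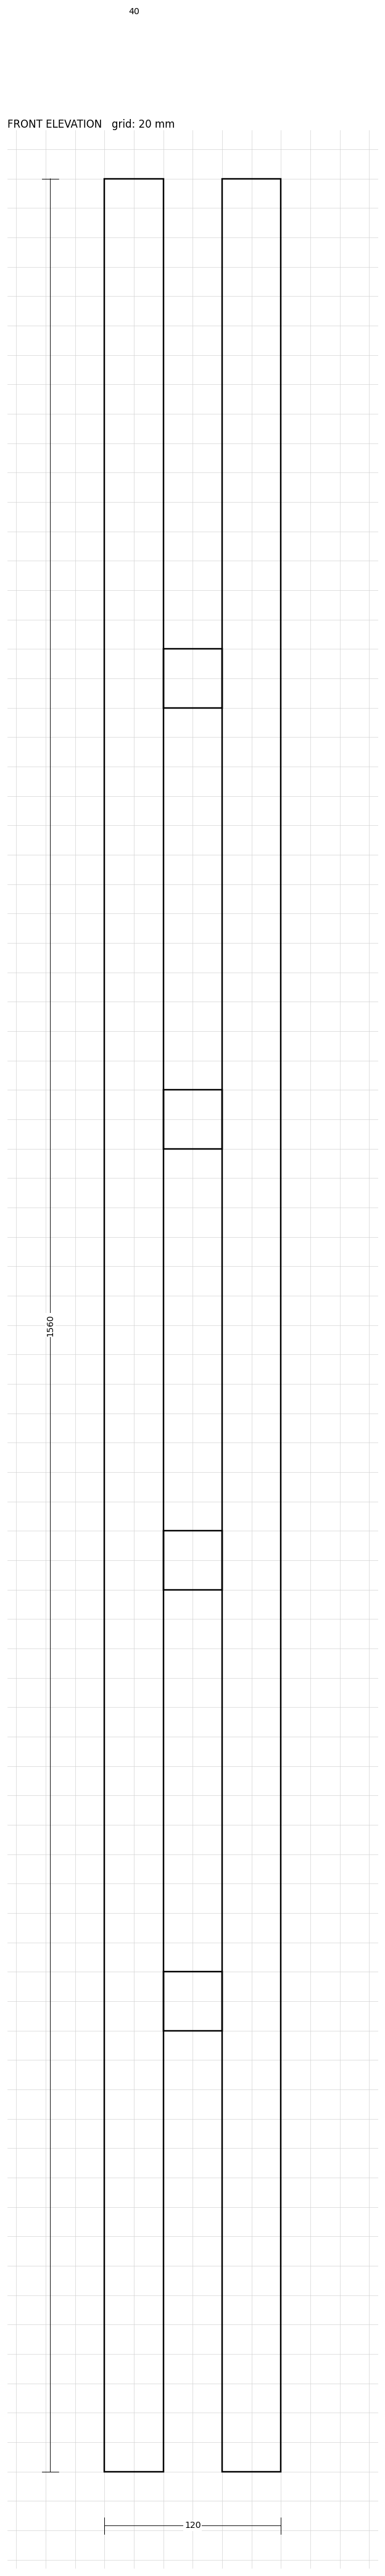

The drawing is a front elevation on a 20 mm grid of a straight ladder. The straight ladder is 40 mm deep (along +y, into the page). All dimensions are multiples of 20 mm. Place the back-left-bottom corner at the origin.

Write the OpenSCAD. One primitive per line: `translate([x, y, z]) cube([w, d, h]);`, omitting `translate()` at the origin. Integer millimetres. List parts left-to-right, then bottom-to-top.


cube([40, 40, 1560]);
translate([40, 0, 300]) cube([40, 40, 40]);
translate([40, 0, 600]) cube([40, 40, 40]);
translate([40, 0, 900]) cube([40, 40, 40]);
translate([40, 0, 1200]) cube([40, 40, 40]);
translate([80, 0, 0]) cube([40, 40, 1560]);


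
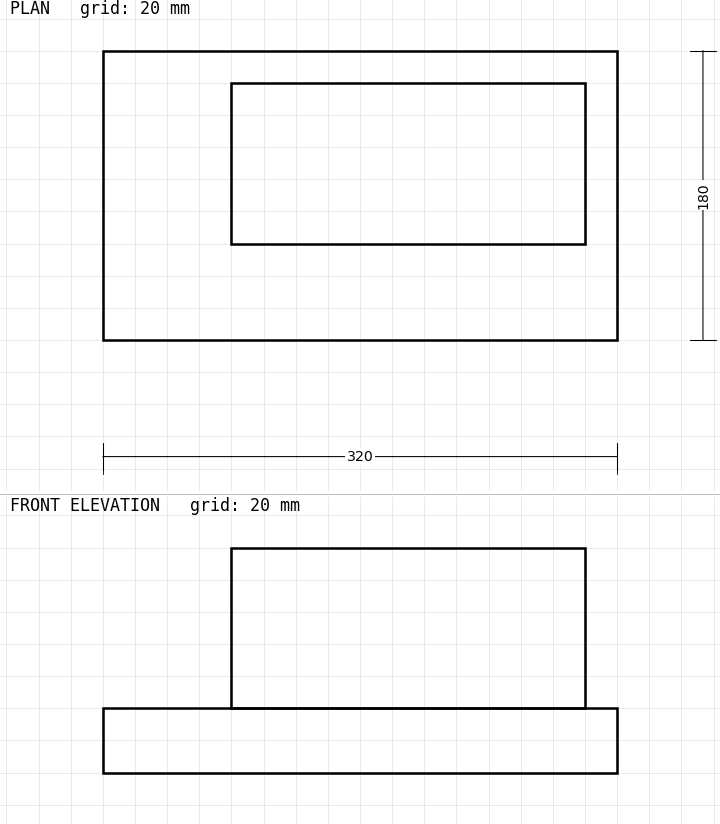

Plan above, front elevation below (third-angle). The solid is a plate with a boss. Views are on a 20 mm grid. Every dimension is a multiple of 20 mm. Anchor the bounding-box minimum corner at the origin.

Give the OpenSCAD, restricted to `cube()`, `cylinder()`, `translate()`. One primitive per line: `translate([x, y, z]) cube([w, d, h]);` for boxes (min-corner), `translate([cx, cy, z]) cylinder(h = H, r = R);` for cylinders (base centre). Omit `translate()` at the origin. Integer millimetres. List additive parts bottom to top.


cube([320, 180, 40]);
translate([80, 60, 40]) cube([220, 100, 100]);


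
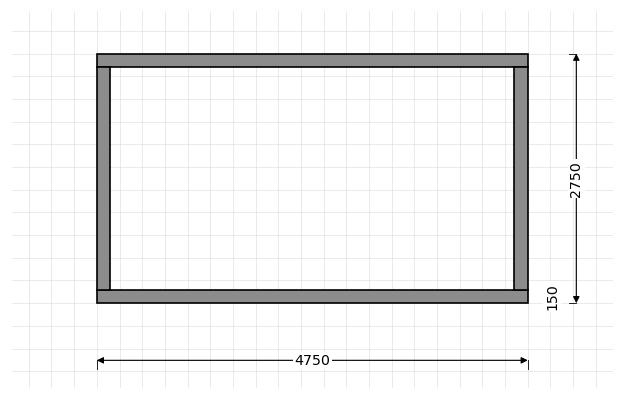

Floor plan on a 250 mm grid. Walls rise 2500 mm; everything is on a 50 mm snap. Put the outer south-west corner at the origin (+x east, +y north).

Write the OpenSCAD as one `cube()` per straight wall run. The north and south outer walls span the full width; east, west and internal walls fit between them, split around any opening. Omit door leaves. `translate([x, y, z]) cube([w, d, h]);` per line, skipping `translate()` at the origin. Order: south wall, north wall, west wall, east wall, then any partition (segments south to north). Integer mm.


cube([4750, 150, 2500]);
translate([0, 2600, 0]) cube([4750, 150, 2500]);
translate([0, 150, 0]) cube([150, 2450, 2500]);
translate([4600, 150, 0]) cube([150, 2450, 2500]);


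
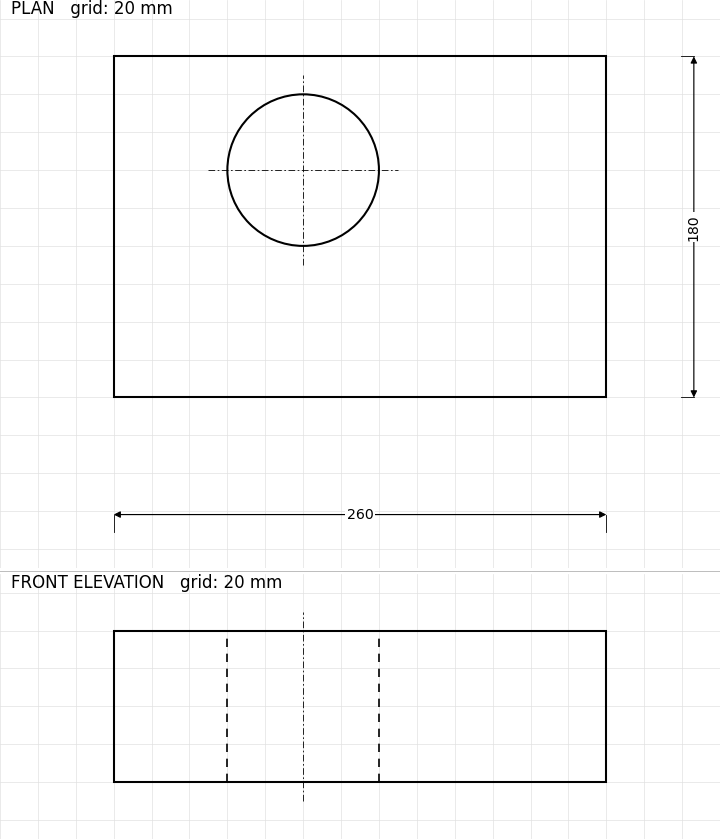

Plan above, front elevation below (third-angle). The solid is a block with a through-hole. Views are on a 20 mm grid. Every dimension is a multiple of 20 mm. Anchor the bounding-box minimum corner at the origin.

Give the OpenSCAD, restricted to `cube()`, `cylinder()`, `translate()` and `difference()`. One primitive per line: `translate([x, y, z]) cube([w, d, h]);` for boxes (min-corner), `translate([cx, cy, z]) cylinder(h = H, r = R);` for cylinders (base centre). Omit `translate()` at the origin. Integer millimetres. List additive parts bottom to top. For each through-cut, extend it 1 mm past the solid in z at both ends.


difference() {
  cube([260, 180, 80]);
  translate([100, 120, -1]) cylinder(h = 82, r = 40);
}
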